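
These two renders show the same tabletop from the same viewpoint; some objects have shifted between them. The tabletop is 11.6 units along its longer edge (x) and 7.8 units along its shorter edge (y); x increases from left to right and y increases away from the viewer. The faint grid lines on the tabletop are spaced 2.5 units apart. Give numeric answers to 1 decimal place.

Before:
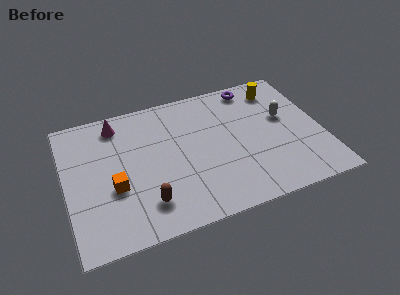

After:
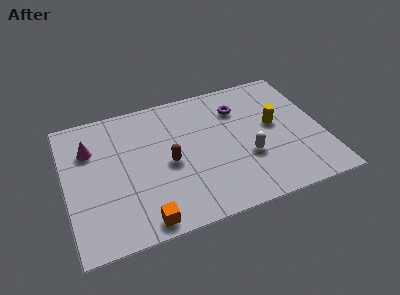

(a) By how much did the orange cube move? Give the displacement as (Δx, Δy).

(1.1, -2.2)

The orange cube started near (2.1, 3.0) and ended near (3.2, 0.8).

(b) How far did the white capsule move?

2.6

The white capsule moved from about (10.0, 4.6) to (8.1, 2.8), a distance of √(1.9² + 1.8²) ≈ 2.6.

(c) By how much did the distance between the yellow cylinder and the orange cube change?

-1.3

Before: roughly 8.5 units apart; after: 7.2. That's 1.3 units closer together.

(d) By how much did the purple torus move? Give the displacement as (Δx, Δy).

(-0.8, -1.1)

From the two frames, the purple torus sits at roughly (8.8, 6.9) before and (8.0, 5.8) after.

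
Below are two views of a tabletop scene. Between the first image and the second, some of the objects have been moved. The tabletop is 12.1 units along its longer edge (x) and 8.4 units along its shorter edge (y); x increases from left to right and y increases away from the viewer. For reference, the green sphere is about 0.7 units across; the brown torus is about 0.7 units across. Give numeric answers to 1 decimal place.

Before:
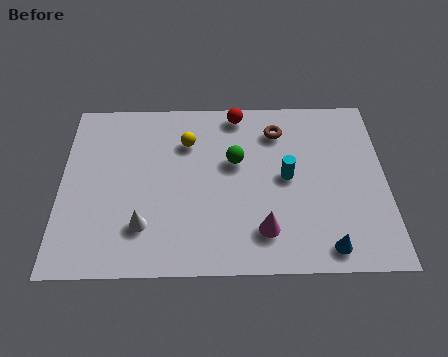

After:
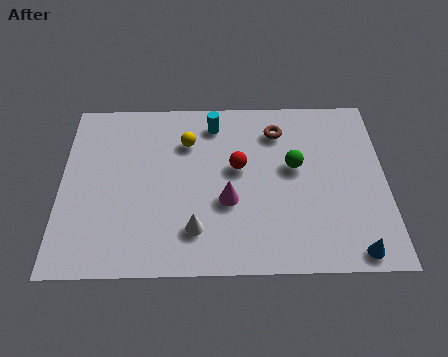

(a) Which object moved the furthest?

the cyan cylinder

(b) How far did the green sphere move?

2.2

The green sphere moved from about (6.5, 5.1) to (8.7, 4.8), a distance of √(2.2² + 0.3²) ≈ 2.2.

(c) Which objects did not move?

the brown torus and the yellow sphere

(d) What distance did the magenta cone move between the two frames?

1.9

The magenta cone moved from about (7.5, 1.8) to (6.2, 3.2), a distance of √(1.3² + 1.4²) ≈ 1.9.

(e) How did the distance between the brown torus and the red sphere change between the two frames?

+0.6

The distance was about 1.7 in the first image and 2.3 in the second, so they moved 0.6 units further apart.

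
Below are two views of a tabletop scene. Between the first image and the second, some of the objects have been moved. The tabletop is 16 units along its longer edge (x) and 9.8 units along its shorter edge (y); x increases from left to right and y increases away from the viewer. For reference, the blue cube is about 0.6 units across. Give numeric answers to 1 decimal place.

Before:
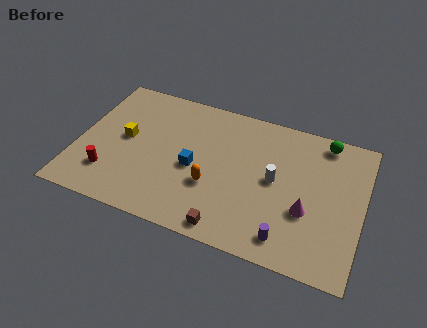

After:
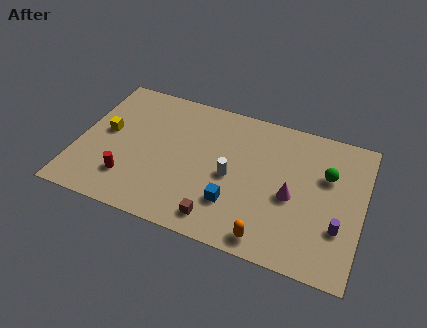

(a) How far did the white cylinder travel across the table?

2.5

From (11.1, 5.1) to (8.7, 4.5), the white cylinder covered √(2.4² + 0.6²) ≈ 2.5 units.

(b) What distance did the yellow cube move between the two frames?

1.1

The yellow cube was near (2.6, 5.2) before and (1.5, 5.3) after, so it travelled √(1.1² + 0.1²) ≈ 1.1 units.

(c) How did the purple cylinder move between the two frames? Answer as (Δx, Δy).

(2.7, 1.6)

The purple cylinder started near (12.1, 1.5) and ended near (14.8, 3.1).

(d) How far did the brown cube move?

0.7

The brown cube moved from about (8.9, 1.0) to (8.3, 1.4), a distance of √(0.6² + 0.4²) ≈ 0.7.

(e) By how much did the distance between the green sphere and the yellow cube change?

+0.9

Before: roughly 11.5 units apart; after: 12.4. That's 0.9 units further apart.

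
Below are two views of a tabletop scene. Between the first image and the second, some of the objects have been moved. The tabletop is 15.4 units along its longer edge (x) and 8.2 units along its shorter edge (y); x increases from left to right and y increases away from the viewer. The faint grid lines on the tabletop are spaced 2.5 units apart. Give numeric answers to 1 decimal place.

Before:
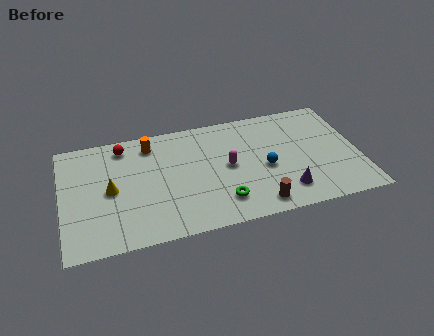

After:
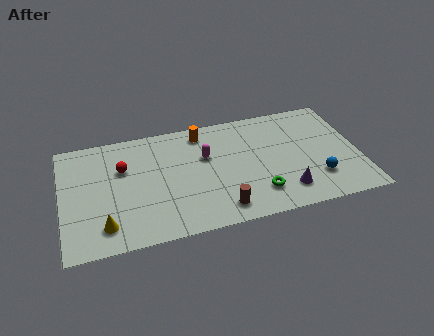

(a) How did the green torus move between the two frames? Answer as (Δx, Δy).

(1.9, 0.1)

The green torus was at about (8.1, 1.8) and moved to about (10.0, 1.9).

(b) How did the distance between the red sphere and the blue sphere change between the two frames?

+2.4

Before: roughly 8.0 units apart; after: 10.4. That's 2.4 units further apart.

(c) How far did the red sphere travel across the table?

1.6

The red sphere moved from about (3.3, 7.0) to (3.2, 5.4), a distance of √(0.1² + 1.6²) ≈ 1.6.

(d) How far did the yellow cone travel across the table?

2.4

From (2.5, 4.0) to (2.1, 1.6), the yellow cone covered √(0.4² + 2.4²) ≈ 2.4 units.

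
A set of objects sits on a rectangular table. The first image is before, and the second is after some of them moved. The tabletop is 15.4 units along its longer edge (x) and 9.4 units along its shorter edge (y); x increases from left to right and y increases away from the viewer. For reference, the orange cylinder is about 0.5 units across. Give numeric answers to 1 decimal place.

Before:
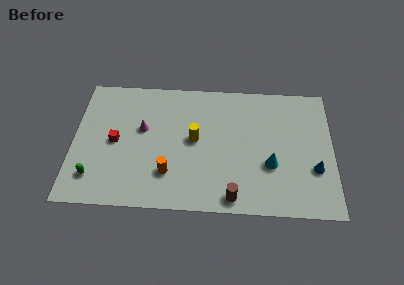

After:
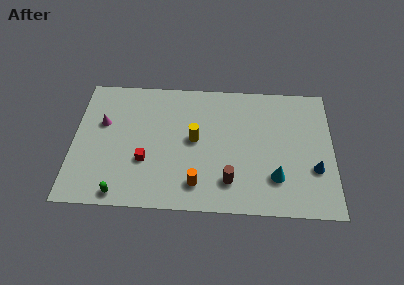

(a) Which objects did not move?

the blue cone and the yellow cylinder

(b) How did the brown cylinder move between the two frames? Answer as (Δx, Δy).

(-0.2, 1.1)

The brown cylinder started near (9.5, 1.0) and ended near (9.3, 2.1).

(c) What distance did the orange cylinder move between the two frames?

1.8

The orange cylinder moved from about (5.7, 2.5) to (7.4, 1.8), a distance of √(1.7² + 0.7²) ≈ 1.8.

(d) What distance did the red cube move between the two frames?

2.2

The red cube was near (2.5, 4.6) before and (4.3, 3.3) after, so it travelled √(1.8² + 1.3²) ≈ 2.2 units.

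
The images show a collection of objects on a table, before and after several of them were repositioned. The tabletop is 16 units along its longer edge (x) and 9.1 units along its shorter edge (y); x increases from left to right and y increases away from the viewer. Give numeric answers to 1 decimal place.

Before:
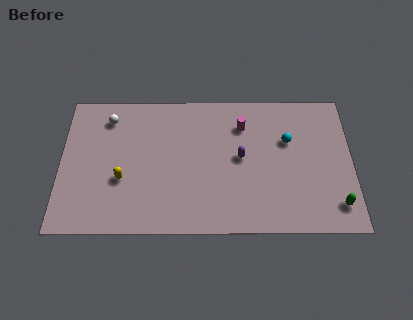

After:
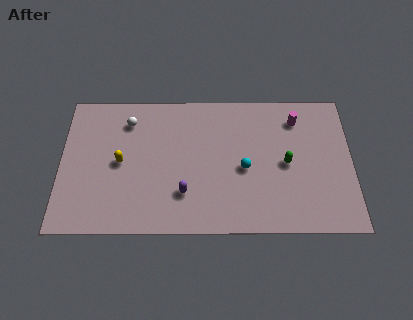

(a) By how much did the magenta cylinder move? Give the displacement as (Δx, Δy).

(3.0, 0.4)

From the two frames, the magenta cylinder sits at roughly (10.0, 6.9) before and (13.0, 7.3) after.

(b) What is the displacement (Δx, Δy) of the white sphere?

(1.1, -0.2)

From the two frames, the white sphere sits at roughly (2.6, 7.4) before and (3.7, 7.2) after.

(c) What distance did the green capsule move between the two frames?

3.8

The green capsule was near (15.1, 1.7) before and (12.4, 4.4) after, so it travelled √(2.7² + 2.7²) ≈ 3.8 units.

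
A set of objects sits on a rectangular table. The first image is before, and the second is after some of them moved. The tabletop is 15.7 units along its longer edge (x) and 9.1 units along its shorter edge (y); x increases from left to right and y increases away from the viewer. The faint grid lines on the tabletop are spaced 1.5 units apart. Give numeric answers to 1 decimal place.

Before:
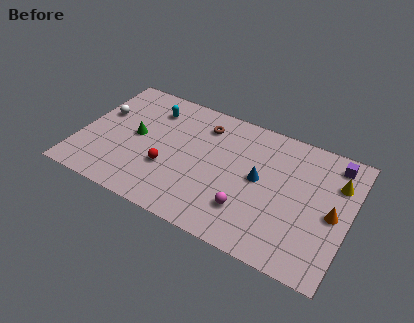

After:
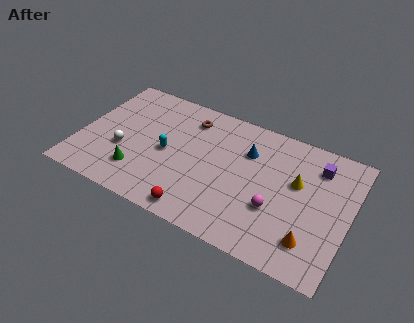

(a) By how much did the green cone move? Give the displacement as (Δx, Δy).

(0.5, -2.5)

The green cone was at about (3.2, 4.7) and moved to about (3.7, 2.2).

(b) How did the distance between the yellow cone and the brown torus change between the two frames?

-1.1

The distance was about 7.9 in the first image and 6.8 in the second, so they moved 1.1 units closer together.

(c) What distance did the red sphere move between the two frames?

3.0

The red sphere was near (5.3, 3.2) before and (7.4, 1.0) after, so it travelled √(2.1² + 2.2²) ≈ 3.0 units.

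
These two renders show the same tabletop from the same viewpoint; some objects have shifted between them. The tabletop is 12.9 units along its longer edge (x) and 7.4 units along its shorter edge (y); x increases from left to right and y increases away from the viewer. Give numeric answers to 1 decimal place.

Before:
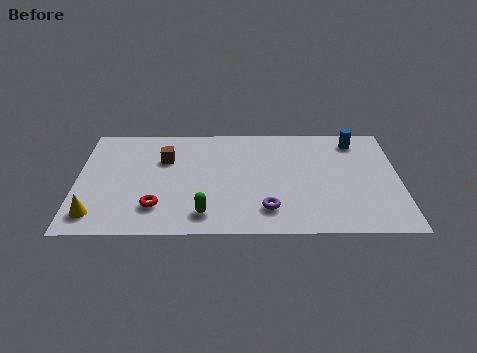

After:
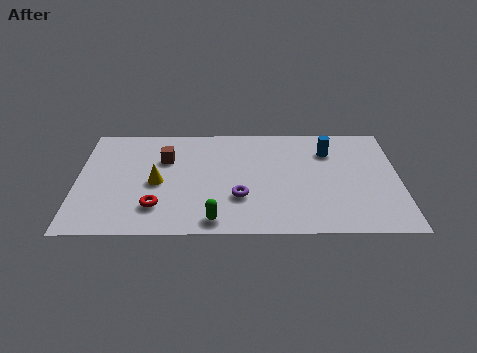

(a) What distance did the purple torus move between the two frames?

1.4

From (7.6, 1.6) to (6.5, 2.4), the purple torus covered √(1.1² + 0.8²) ≈ 1.4 units.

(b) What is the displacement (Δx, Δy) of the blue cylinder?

(-1.1, -0.7)

From the two frames, the blue cylinder sits at roughly (11.2, 6.2) before and (10.1, 5.5) after.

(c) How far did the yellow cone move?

3.2

The yellow cone moved from about (0.8, 1.3) to (3.2, 3.4), a distance of √(2.4² + 2.1²) ≈ 3.2.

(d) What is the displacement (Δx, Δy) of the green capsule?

(0.4, -0.4)

The green capsule started near (5.1, 1.3) and ended near (5.5, 0.9).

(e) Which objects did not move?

the red torus and the brown cube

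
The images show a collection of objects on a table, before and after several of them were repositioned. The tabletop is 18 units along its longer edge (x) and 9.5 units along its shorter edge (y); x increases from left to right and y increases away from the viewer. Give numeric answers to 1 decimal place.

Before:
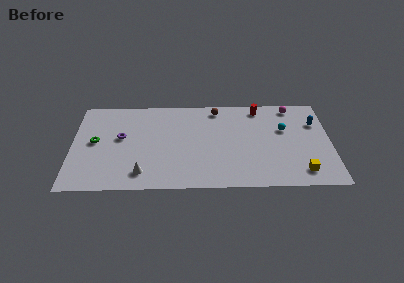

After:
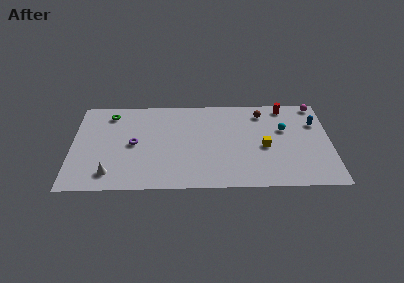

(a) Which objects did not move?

the cyan sphere and the blue capsule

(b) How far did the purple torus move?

1.1

The purple torus moved from about (3.4, 5.4) to (4.3, 4.7), a distance of √(0.9² + 0.7²) ≈ 1.1.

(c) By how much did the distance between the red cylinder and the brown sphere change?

-1.3

They were about 3.0 units apart before and 1.7 after — 1.3 units closer together.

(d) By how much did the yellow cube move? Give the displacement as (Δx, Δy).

(-2.5, 2.6)

The yellow cube was at about (15.9, 1.6) and moved to about (13.4, 4.2).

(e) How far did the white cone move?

2.2

The white cone moved from about (4.9, 1.7) to (2.7, 1.7), a distance of √(2.2² + 0.0²) ≈ 2.2.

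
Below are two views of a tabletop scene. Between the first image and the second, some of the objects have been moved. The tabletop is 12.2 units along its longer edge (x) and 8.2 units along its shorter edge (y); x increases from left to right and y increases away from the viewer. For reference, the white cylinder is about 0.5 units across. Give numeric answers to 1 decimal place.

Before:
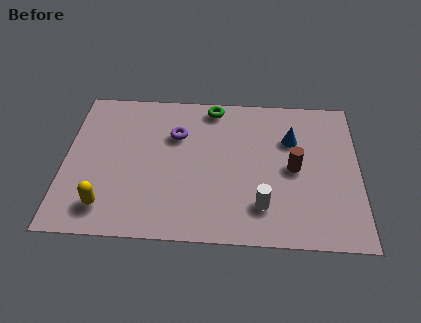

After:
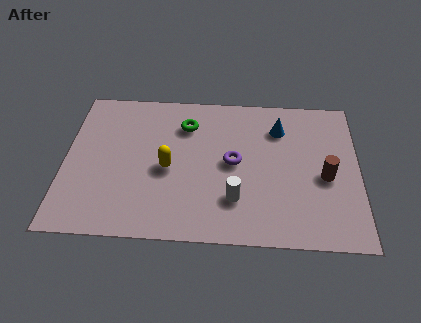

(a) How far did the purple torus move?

2.8

From (4.6, 5.6) to (7.0, 4.2), the purple torus covered √(2.4² + 1.4²) ≈ 2.8 units.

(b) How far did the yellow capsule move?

3.3

The yellow capsule was near (1.8, 1.5) before and (4.3, 3.7) after, so it travelled √(2.5² + 2.2²) ≈ 3.3 units.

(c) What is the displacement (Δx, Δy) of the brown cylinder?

(1.3, -0.4)

The brown cylinder was at about (9.5, 4.0) and moved to about (10.8, 3.6).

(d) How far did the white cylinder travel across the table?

1.1

The white cylinder moved from about (8.2, 1.9) to (7.1, 2.2), a distance of √(1.1² + 0.3²) ≈ 1.1.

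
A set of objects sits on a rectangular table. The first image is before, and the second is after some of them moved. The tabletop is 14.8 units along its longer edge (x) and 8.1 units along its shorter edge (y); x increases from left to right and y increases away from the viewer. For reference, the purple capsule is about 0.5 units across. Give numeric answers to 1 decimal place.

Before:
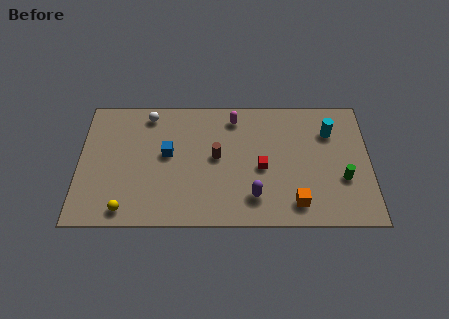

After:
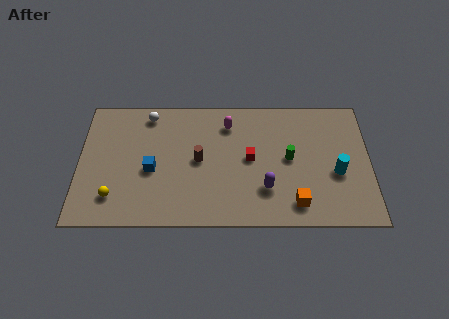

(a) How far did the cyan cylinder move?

2.6

The cyan cylinder was near (12.8, 5.9) before and (13.1, 3.3) after, so it travelled √(0.3² + 2.6²) ≈ 2.6 units.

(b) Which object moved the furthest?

the green cylinder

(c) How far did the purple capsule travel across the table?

0.8

The purple capsule moved from about (8.9, 1.8) to (9.5, 2.3), a distance of √(0.6² + 0.5²) ≈ 0.8.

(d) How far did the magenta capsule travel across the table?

0.5

From (7.9, 6.8) to (7.6, 6.4), the magenta capsule covered √(0.3² + 0.4²) ≈ 0.5 units.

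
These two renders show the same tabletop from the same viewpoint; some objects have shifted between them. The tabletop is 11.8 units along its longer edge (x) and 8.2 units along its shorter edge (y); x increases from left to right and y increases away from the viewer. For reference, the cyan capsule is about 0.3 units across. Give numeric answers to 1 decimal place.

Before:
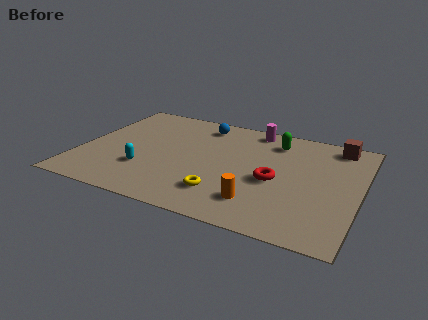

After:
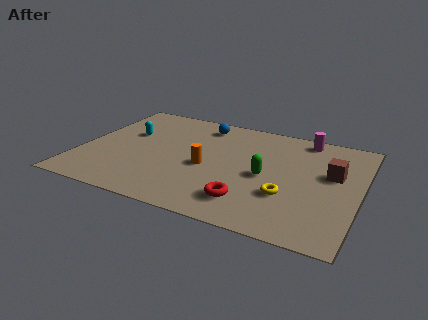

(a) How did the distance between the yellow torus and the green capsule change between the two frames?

-3.5

The distance was about 5.0 in the first image and 1.5 in the second, so they moved 3.5 units closer together.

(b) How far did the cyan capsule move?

2.8

The cyan capsule was near (2.9, 2.5) before and (1.8, 5.1) after, so it travelled √(1.1² + 2.6²) ≈ 2.8 units.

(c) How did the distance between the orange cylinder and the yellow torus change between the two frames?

+2.1

The distance was about 1.5 in the first image and 3.6 in the second, so they moved 2.1 units further apart.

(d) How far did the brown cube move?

2.3

From (10.6, 7.2) to (10.6, 4.9), the brown cube covered √(0.0² + 2.3²) ≈ 2.3 units.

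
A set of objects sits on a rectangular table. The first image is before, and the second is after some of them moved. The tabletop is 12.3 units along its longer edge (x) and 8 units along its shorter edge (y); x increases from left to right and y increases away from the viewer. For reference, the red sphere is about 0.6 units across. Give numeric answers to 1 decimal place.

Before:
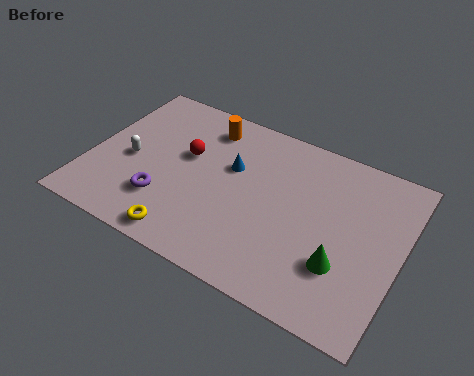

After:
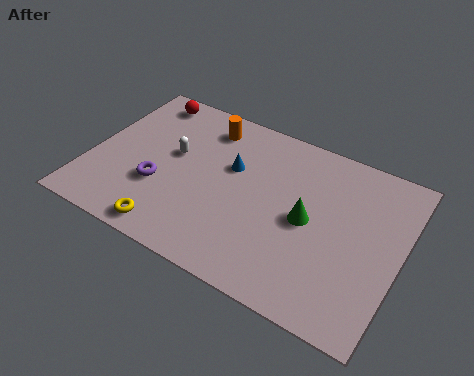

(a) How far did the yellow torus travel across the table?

0.6

The yellow torus moved from about (4.3, 0.9) to (3.7, 0.9), a distance of √(0.6² + 0.0²) ≈ 0.6.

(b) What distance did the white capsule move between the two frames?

1.9

The white capsule was near (1.6, 3.6) before and (3.2, 4.6) after, so it travelled √(1.6² + 1.0²) ≈ 1.9 units.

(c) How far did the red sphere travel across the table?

3.0

The red sphere moved from about (3.7, 4.8) to (1.6, 7.0), a distance of √(2.1² + 2.2²) ≈ 3.0.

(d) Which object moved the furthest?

the red sphere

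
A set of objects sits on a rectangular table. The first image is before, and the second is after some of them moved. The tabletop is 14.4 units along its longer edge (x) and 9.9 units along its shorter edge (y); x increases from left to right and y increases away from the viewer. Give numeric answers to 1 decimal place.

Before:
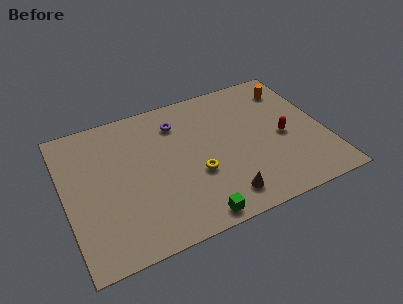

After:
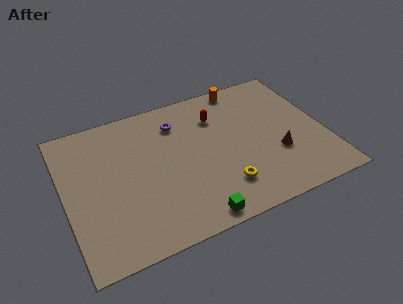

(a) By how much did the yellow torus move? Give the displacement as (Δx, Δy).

(1.3, -1.4)

The yellow torus started near (7.1, 3.7) and ended near (8.4, 2.3).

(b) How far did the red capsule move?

4.4

The red capsule was near (12.1, 4.5) before and (8.7, 7.3) after, so it travelled √(3.4² + 2.8²) ≈ 4.4 units.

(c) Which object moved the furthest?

the red capsule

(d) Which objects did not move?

the purple torus and the green cube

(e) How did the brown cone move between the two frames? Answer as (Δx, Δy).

(3.3, 1.8)

The brown cone was at about (8.3, 1.6) and moved to about (11.6, 3.4).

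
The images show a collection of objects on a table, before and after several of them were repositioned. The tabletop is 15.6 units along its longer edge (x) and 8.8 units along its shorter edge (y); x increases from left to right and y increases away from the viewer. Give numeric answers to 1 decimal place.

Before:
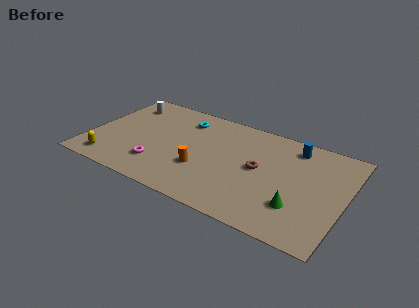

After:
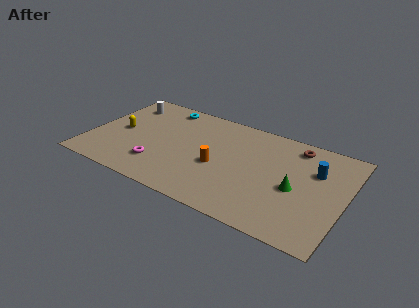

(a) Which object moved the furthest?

the brown torus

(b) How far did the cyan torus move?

1.6

The cyan torus moved from about (5.4, 7.0) to (4.0, 7.7), a distance of √(1.4² + 0.7²) ≈ 1.6.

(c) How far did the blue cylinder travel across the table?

2.1

The blue cylinder moved from about (12.2, 7.4) to (13.7, 5.9), a distance of √(1.5² + 1.5²) ≈ 2.1.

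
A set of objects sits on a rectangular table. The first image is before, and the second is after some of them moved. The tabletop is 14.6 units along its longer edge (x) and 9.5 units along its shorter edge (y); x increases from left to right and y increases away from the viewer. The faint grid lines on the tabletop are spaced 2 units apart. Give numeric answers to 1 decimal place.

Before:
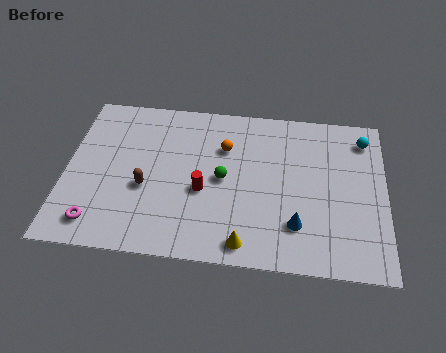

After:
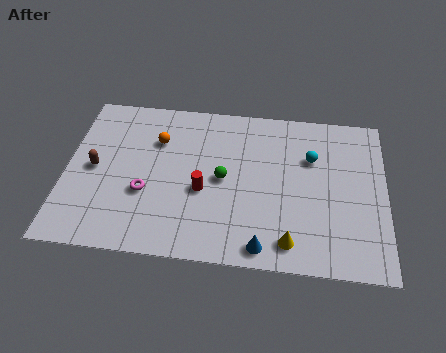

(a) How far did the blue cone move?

2.1

From (10.6, 2.4) to (9.1, 1.0), the blue cone covered √(1.5² + 1.4²) ≈ 2.1 units.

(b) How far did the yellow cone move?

2.0

The yellow cone moved from about (8.3, 1.1) to (10.3, 1.4), a distance of √(2.0² + 0.3²) ≈ 2.0.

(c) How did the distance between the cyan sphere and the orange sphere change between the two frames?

+0.6

They were about 6.5 units apart before and 7.1 after — 0.6 units further apart.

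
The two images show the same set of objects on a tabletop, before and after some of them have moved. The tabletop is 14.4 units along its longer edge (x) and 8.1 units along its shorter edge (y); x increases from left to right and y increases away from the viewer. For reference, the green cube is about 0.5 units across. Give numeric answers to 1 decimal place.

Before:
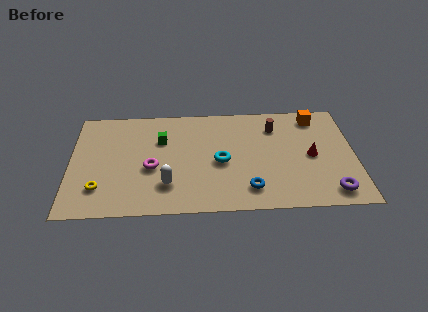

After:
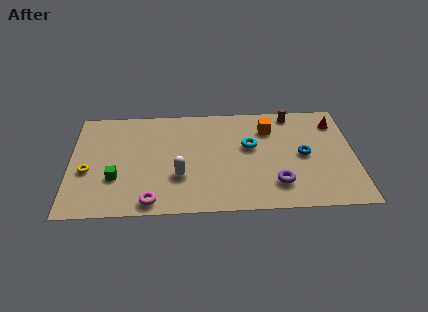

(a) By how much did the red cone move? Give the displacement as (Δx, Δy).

(1.3, 2.5)

The red cone started near (12.2, 3.9) and ended near (13.5, 6.4).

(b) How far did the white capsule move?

0.8

From (4.9, 2.1) to (5.5, 2.7), the white capsule covered √(0.6² + 0.6²) ≈ 0.8 units.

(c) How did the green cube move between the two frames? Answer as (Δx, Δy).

(-2.3, -2.8)

From the two frames, the green cube sits at roughly (4.6, 5.5) before and (2.3, 2.7) after.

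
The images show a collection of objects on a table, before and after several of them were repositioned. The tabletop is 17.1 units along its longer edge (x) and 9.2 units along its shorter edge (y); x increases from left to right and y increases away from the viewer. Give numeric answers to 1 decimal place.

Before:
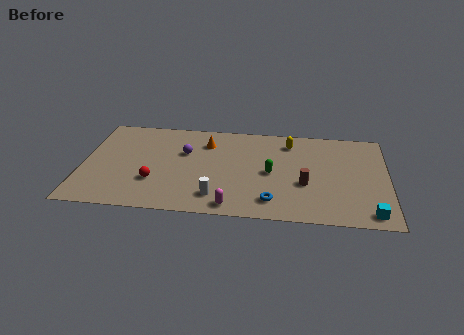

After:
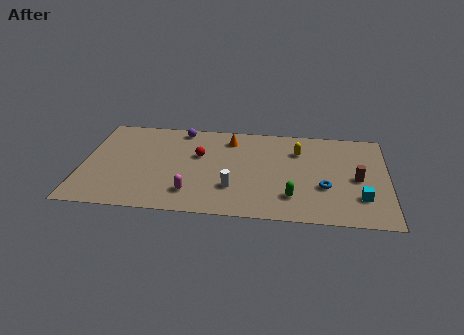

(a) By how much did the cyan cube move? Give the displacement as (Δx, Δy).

(-0.5, 1.4)

The cyan cube was at about (16.1, 1.1) and moved to about (15.6, 2.5).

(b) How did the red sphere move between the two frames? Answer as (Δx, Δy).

(2.4, 2.8)

From the two frames, the red sphere sits at roughly (4.1, 2.9) before and (6.5, 5.7) after.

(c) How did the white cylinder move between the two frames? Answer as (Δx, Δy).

(0.9, 0.9)

The white cylinder was at about (7.6, 1.8) and moved to about (8.5, 2.7).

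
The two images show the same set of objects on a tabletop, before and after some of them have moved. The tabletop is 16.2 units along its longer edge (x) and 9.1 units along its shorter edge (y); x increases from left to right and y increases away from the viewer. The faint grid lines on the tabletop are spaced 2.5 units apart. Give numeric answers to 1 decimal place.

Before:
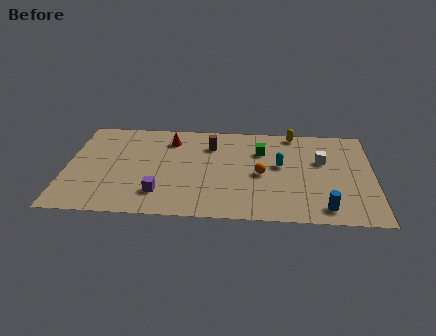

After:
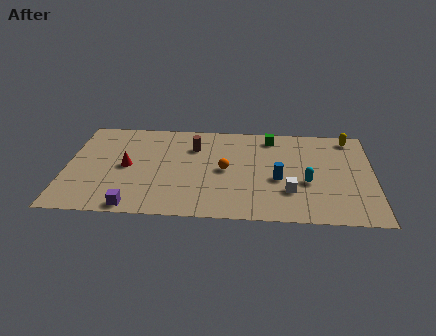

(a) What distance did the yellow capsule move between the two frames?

3.0

The yellow capsule moved from about (12.0, 8.3) to (15.0, 8.0), a distance of √(3.0² + 0.3²) ≈ 3.0.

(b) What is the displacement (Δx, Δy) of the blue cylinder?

(-2.4, 2.5)

The blue cylinder was at about (13.6, 1.3) and moved to about (11.2, 3.8).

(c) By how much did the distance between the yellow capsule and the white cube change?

+3.2

They were about 3.0 units apart before and 6.2 after — 3.2 units further apart.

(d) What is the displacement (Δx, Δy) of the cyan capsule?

(1.4, -1.5)

From the two frames, the cyan capsule sits at roughly (11.3, 5.1) before and (12.7, 3.6) after.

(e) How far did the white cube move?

3.4

The white cube moved from about (13.5, 5.7) to (11.8, 2.7), a distance of √(1.7² + 3.0²) ≈ 3.4.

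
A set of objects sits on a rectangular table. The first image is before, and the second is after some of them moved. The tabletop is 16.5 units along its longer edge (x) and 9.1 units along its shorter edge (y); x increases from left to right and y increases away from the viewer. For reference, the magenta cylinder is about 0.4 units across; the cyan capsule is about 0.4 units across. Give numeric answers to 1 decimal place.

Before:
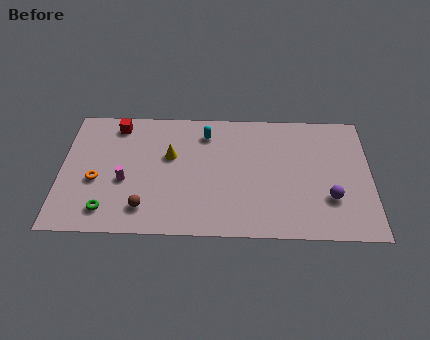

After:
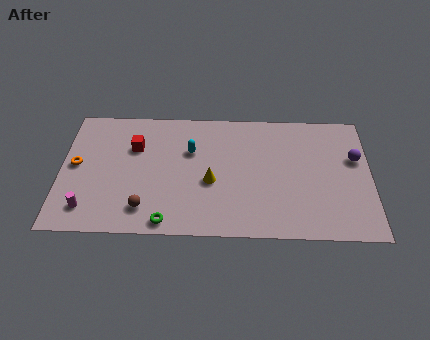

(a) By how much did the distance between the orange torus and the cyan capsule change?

-0.6

They were about 6.8 units apart before and 6.2 after — 0.6 units closer together.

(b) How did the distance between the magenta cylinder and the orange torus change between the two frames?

+1.7

They were about 1.5 units apart before and 3.2 after — 1.7 units further apart.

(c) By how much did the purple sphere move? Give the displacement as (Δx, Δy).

(1.4, 2.9)

The purple sphere started near (14.3, 2.8) and ended near (15.7, 5.7).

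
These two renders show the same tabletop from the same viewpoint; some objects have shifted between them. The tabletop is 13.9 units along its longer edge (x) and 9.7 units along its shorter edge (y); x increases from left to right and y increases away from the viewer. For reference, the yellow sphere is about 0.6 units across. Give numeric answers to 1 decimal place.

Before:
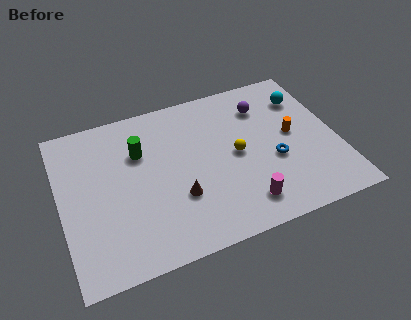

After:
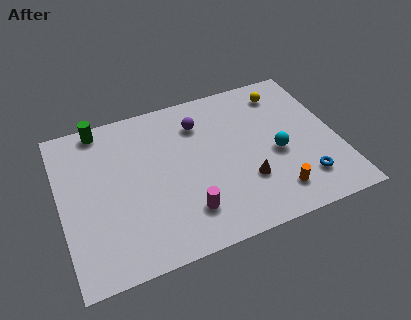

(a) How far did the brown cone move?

3.4

The brown cone moved from about (5.7, 3.2) to (9.1, 3.0), a distance of √(3.4² + 0.2²) ≈ 3.4.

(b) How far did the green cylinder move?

2.8

From (4.1, 6.6) to (2.3, 8.8), the green cylinder covered √(1.8² + 2.2²) ≈ 2.8 units.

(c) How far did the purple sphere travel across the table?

3.3

The purple sphere moved from about (10.5, 7.4) to (7.2, 7.4), a distance of √(3.3² + 0.0²) ≈ 3.3.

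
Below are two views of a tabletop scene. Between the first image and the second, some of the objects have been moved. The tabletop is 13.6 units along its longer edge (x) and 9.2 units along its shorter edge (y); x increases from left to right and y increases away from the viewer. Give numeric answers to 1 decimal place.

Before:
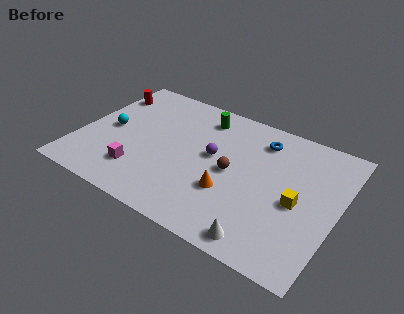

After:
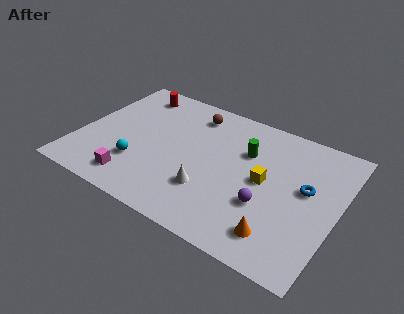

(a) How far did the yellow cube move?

1.9

From (11.6, 4.1) to (9.8, 4.7), the yellow cube covered √(1.8² + 0.6²) ≈ 1.9 units.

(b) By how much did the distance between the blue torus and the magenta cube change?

+1.6

Before: roughly 7.7 units apart; after: 9.3. That's 1.6 units further apart.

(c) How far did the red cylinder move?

1.6

From (0.8, 7.1) to (2.2, 7.8), the red cylinder covered √(1.4² + 0.7²) ≈ 1.6 units.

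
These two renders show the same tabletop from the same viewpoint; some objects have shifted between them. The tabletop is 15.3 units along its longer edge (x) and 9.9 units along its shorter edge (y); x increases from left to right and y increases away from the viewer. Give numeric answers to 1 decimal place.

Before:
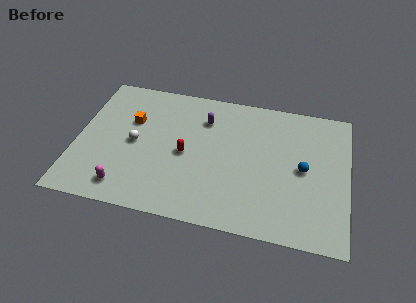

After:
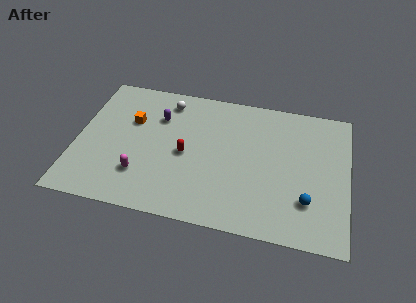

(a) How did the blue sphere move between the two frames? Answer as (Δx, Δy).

(0.3, -2.2)

From the two frames, the blue sphere sits at roughly (12.8, 4.9) before and (13.1, 2.7) after.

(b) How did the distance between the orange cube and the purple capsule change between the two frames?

-2.6

The distance was about 4.2 in the first image and 1.6 in the second, so they moved 2.6 units closer together.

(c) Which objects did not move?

the orange cube and the red capsule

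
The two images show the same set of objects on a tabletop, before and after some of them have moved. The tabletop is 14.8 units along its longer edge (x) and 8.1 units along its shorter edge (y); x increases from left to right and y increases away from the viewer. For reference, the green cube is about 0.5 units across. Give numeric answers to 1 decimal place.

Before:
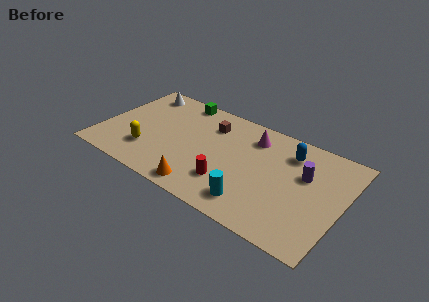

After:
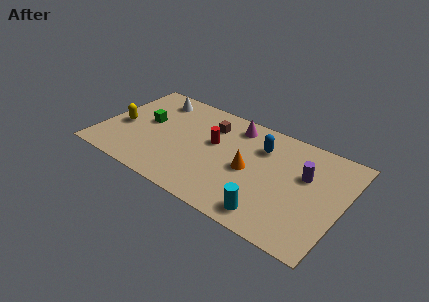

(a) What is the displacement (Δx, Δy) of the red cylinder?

(-1.4, 2.6)

The red cylinder started near (8.2, 2.2) and ended near (6.8, 4.8).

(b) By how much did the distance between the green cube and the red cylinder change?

-2.3

Before: roughly 6.5 units apart; after: 4.2. That's 2.3 units closer together.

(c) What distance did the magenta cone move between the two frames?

1.3

From (9.0, 6.4) to (7.8, 6.8), the magenta cone covered √(1.2² + 0.4²) ≈ 1.3 units.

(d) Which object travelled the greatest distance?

the orange cone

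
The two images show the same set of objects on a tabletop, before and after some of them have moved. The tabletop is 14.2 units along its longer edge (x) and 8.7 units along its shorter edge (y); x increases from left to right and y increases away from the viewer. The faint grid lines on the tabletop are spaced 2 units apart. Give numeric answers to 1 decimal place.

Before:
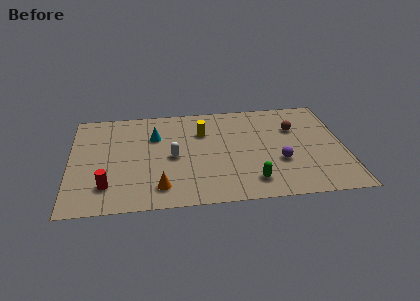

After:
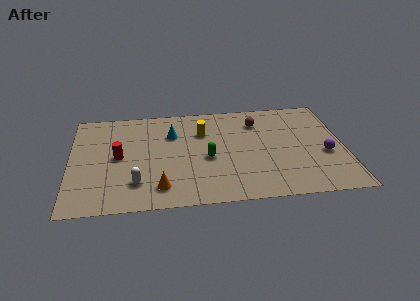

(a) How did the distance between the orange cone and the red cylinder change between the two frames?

+0.8

Before: roughly 2.7 units apart; after: 3.5. That's 0.8 units further apart.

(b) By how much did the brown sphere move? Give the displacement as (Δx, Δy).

(-1.9, 0.8)

The brown sphere started near (11.7, 5.9) and ended near (9.8, 6.7).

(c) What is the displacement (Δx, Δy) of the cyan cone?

(0.9, 0.1)

The cyan cone started near (4.4, 6.0) and ended near (5.3, 6.1).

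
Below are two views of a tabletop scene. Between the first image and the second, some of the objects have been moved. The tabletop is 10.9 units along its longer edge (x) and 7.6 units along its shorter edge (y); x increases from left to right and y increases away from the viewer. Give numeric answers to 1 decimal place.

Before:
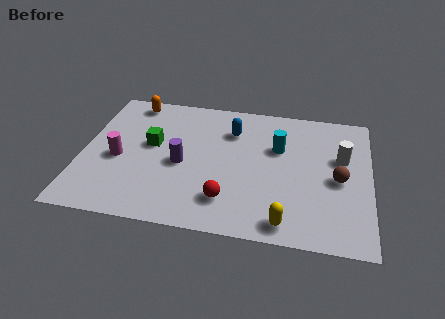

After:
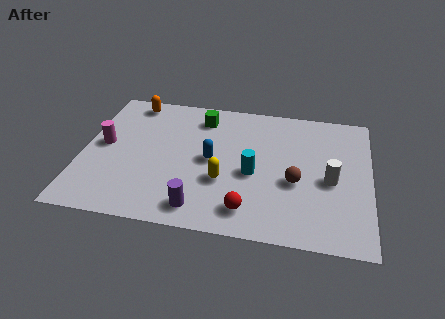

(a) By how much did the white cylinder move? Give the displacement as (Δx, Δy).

(-0.4, -1.3)

The white cylinder started near (9.8, 4.7) and ended near (9.4, 3.4).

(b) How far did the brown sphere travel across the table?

1.6

From (9.7, 3.5) to (8.1, 3.1), the brown sphere covered √(1.6² + 0.4²) ≈ 1.6 units.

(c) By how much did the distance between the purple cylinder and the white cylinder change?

-0.8

They were about 6.1 units apart before and 5.3 after — 0.8 units closer together.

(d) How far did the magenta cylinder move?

0.9

The magenta cylinder moved from about (1.4, 3.3) to (0.8, 4.0), a distance of √(0.6² + 0.7²) ≈ 0.9.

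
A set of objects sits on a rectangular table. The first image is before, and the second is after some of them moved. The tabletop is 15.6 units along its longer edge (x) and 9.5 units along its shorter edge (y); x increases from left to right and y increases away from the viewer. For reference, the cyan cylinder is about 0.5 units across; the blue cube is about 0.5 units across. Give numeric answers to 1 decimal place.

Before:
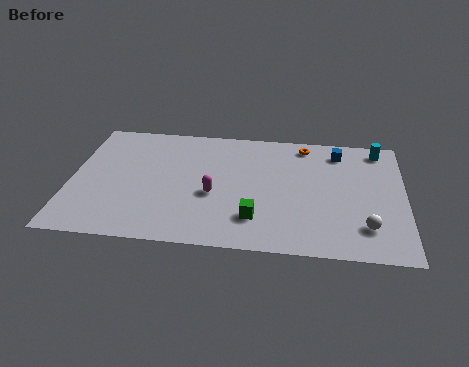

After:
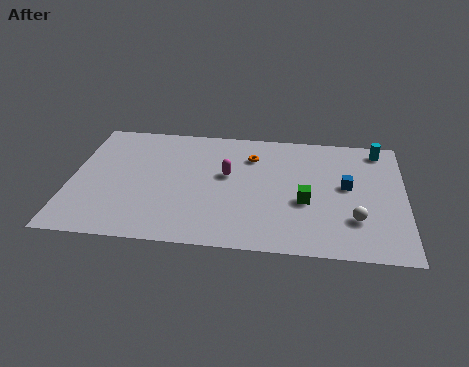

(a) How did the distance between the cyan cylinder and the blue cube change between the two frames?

+1.5

Before: roughly 1.9 units apart; after: 3.4. That's 1.5 units further apart.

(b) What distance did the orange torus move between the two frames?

2.8

The orange torus was near (10.9, 8.3) before and (8.4, 7.1) after, so it travelled √(2.5² + 1.2²) ≈ 2.8 units.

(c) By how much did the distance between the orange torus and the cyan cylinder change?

+2.6

They were about 3.5 units apart before and 6.1 after — 2.6 units further apart.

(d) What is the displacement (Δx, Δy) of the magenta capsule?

(0.6, 1.6)

The magenta capsule started near (6.7, 3.9) and ended near (7.3, 5.5).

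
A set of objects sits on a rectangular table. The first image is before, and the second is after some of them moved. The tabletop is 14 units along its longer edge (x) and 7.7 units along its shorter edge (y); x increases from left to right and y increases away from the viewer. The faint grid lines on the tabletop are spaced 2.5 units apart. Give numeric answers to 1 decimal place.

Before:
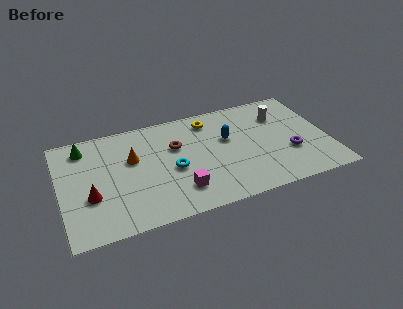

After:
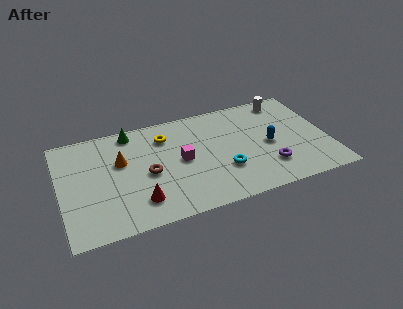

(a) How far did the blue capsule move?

2.4

The blue capsule moved from about (8.8, 4.7) to (10.9, 3.6), a distance of √(2.1² + 1.1²) ≈ 2.4.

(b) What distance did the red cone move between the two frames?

2.6

The red cone was near (1.5, 2.8) before and (3.9, 1.7) after, so it travelled √(2.4² + 1.1²) ≈ 2.6 units.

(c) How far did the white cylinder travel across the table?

1.2

From (11.7, 5.6) to (12.1, 6.7), the white cylinder covered √(0.4² + 1.1²) ≈ 1.2 units.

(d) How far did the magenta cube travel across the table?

2.1

The magenta cube was near (6.0, 1.8) before and (6.3, 3.9) after, so it travelled √(0.3² + 2.1²) ≈ 2.1 units.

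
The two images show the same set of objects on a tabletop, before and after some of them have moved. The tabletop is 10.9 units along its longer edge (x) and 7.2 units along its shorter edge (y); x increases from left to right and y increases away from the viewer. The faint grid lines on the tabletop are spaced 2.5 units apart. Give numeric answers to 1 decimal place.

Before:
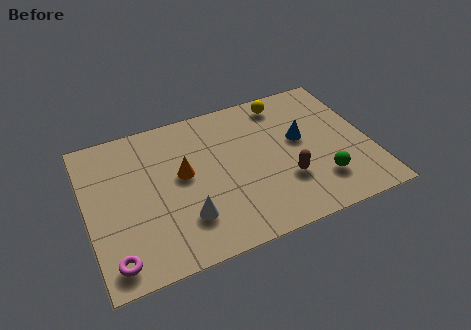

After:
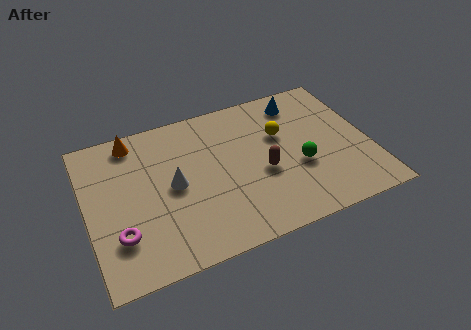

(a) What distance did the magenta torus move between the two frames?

1.0

The magenta torus moved from about (0.8, 1.0) to (1.1, 2.0), a distance of √(0.3² + 1.0²) ≈ 1.0.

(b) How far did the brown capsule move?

1.1

From (7.5, 2.3) to (6.7, 3.0), the brown capsule covered √(0.8² + 0.7²) ≈ 1.1 units.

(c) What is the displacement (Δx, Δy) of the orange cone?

(-1.7, 2.3)

The orange cone was at about (3.7, 4.0) and moved to about (2.0, 6.3).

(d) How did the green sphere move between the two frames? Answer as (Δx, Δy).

(-0.7, 1.0)

The green sphere started near (8.8, 1.8) and ended near (8.1, 2.8).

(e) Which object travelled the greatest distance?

the orange cone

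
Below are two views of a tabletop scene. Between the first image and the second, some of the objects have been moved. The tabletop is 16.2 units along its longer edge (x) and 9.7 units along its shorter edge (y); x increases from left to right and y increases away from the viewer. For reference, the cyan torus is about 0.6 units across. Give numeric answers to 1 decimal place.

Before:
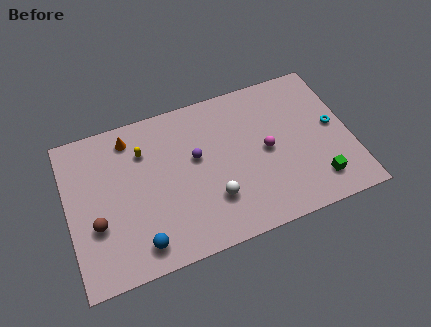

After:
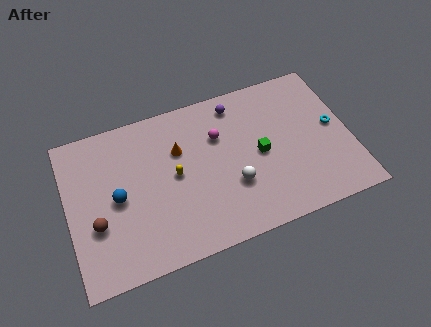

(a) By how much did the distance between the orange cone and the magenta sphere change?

-6.0

Before: roughly 8.3 units apart; after: 2.3. That's 6.0 units closer together.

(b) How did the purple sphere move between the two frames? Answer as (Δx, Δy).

(2.6, 2.6)

The purple sphere started near (7.4, 5.7) and ended near (10.0, 8.3).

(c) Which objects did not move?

the cyan torus and the brown sphere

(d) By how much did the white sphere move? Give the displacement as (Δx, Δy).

(1.2, 0.5)

The white sphere was at about (8.1, 2.8) and moved to about (9.3, 3.3).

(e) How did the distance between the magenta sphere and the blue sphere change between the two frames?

-2.0

The distance was about 8.3 in the first image and 6.3 in the second, so they moved 2.0 units closer together.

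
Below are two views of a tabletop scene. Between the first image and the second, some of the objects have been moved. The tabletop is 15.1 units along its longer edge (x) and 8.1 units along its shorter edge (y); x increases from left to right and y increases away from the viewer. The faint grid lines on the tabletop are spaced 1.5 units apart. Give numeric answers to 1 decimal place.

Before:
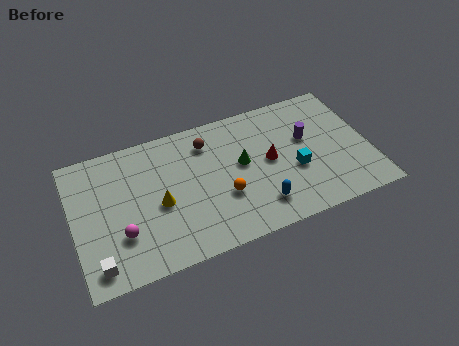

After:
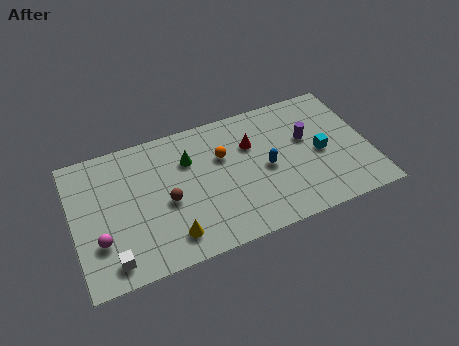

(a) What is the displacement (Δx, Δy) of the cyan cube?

(1.4, 0.6)

From the two frames, the cyan cube sits at roughly (11.2, 3.2) before and (12.6, 3.8) after.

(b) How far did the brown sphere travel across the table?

3.6

From (7.0, 6.4) to (4.7, 3.6), the brown sphere covered √(2.3² + 2.8²) ≈ 3.6 units.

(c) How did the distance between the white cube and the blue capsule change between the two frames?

+0.3

Before: roughly 8.2 units apart; after: 8.5. That's 0.3 units further apart.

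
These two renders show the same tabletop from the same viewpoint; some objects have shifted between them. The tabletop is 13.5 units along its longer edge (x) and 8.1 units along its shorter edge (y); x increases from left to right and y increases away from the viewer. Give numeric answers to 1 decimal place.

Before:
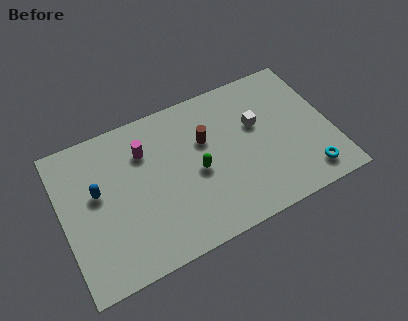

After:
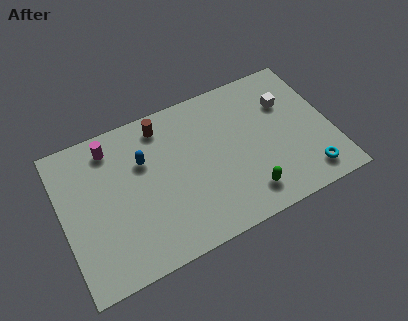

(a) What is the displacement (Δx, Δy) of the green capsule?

(2.2, -2.2)

The green capsule was at about (6.7, 3.7) and moved to about (8.9, 1.5).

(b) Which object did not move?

the cyan torus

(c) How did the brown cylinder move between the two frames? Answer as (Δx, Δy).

(-2.0, 1.7)

The brown cylinder was at about (7.3, 5.2) and moved to about (5.3, 6.9).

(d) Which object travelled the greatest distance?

the green capsule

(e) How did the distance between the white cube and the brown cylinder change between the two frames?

+3.7

They were about 2.6 units apart before and 6.3 after — 3.7 units further apart.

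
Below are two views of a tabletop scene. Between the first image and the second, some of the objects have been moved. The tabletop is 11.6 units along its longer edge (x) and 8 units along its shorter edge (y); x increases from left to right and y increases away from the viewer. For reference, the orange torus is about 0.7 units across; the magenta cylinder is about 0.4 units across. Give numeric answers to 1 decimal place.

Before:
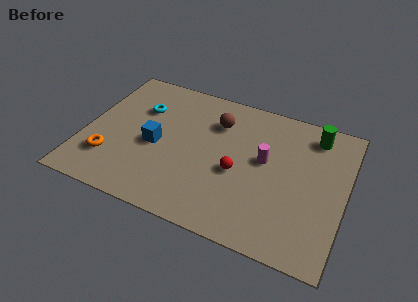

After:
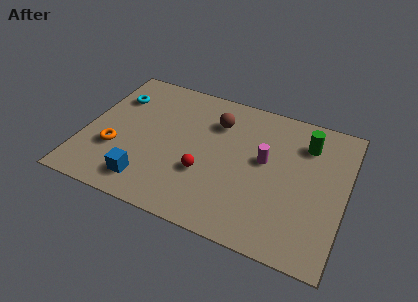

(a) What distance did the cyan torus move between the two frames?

1.2

The cyan torus moved from about (2.3, 5.5) to (1.1, 5.8), a distance of √(1.2² + 0.3²) ≈ 1.2.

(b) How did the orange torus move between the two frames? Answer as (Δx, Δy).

(0.2, 0.6)

The orange torus started near (1.3, 2.1) and ended near (1.5, 2.7).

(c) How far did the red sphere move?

1.5

From (6.9, 3.4) to (5.5, 2.8), the red sphere covered √(1.4² + 0.6²) ≈ 1.5 units.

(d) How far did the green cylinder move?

0.7

From (10.0, 6.7) to (9.7, 6.1), the green cylinder covered √(0.3² + 0.6²) ≈ 0.7 units.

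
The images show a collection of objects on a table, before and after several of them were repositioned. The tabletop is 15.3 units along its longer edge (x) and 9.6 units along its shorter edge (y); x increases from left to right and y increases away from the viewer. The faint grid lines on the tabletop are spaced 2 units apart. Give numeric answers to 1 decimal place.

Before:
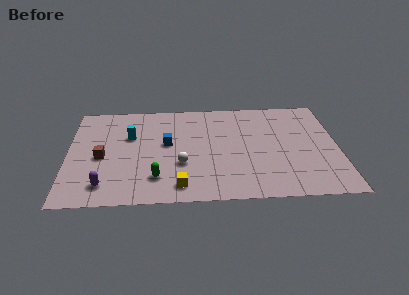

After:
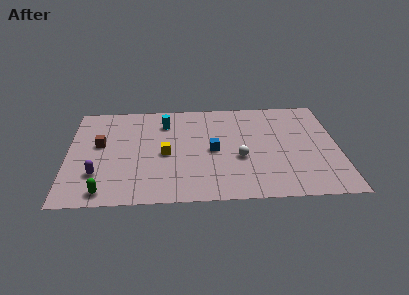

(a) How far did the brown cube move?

1.2

From (1.9, 4.3) to (1.8, 5.5), the brown cube covered √(0.1² + 1.2²) ≈ 1.2 units.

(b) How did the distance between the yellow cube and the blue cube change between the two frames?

-1.4

The distance was about 4.1 in the first image and 2.7 in the second, so they moved 1.4 units closer together.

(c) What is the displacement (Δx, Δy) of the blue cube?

(2.6, -0.8)

The blue cube was at about (5.6, 5.4) and moved to about (8.2, 4.6).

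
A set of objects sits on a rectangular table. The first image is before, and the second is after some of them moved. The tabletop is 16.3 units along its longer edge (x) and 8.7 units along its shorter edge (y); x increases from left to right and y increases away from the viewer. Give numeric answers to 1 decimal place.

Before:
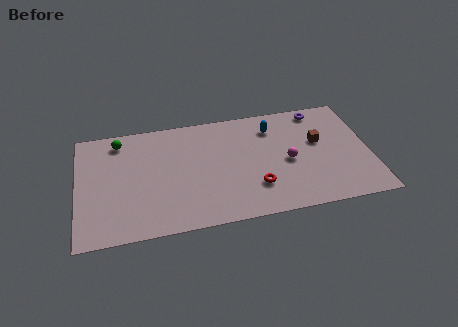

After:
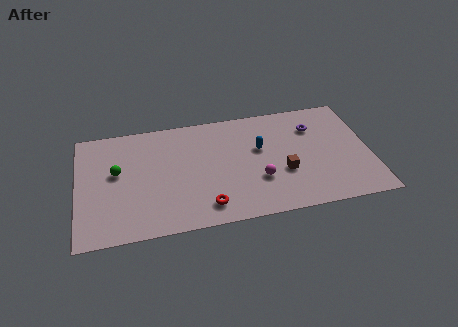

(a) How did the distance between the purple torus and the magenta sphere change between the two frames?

+0.6

Before: roughly 4.2 units apart; after: 4.8. That's 0.6 units further apart.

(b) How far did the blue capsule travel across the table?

1.7

The blue capsule was near (11.0, 6.8) before and (10.2, 5.3) after, so it travelled √(0.8² + 1.5²) ≈ 1.7 units.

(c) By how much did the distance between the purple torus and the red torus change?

+1.4

They were about 6.6 units apart before and 8.0 after — 1.4 units further apart.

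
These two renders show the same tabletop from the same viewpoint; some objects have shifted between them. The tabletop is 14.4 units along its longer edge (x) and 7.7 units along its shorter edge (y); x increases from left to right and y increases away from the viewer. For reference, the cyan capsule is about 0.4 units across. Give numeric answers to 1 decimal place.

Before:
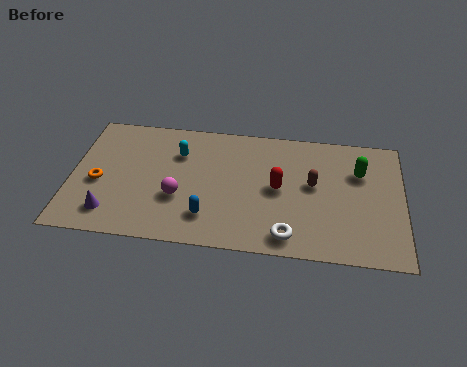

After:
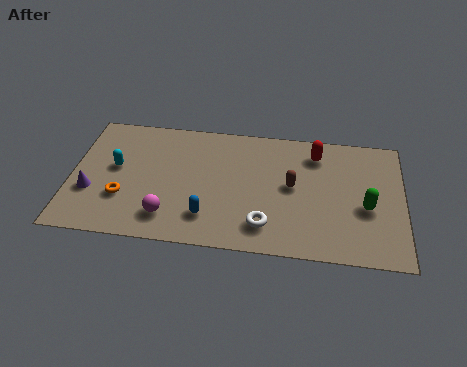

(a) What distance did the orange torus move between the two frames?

1.4

The orange torus was near (1.2, 3.3) before and (2.3, 2.5) after, so it travelled √(1.1² + 0.8²) ≈ 1.4 units.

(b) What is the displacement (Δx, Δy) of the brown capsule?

(-0.9, -0.2)

The brown capsule started near (10.5, 4.3) and ended near (9.6, 4.1).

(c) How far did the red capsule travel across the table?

2.8

The red capsule was near (9.0, 3.9) before and (10.6, 6.2) after, so it travelled √(1.6² + 2.3²) ≈ 2.8 units.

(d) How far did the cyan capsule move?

3.0

From (4.6, 5.5) to (1.9, 4.3), the cyan capsule covered √(2.7² + 1.2²) ≈ 3.0 units.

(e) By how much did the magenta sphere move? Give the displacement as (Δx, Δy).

(-0.4, -1.2)

The magenta sphere started near (4.7, 2.8) and ended near (4.3, 1.6).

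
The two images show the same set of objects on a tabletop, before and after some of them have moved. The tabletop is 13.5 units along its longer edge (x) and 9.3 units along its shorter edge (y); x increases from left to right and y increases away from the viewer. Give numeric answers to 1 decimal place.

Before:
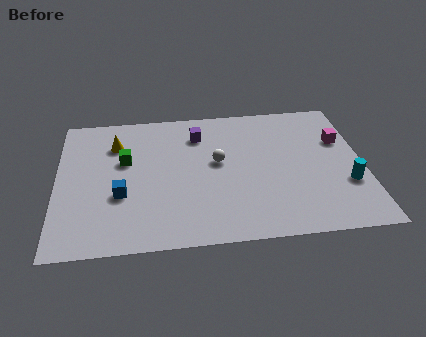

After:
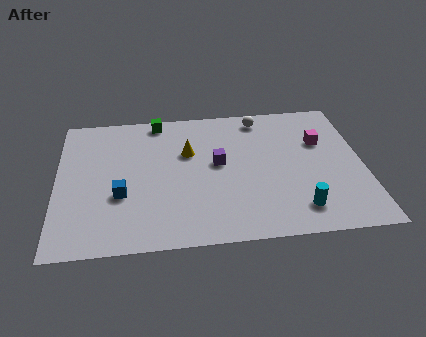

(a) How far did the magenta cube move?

0.9

The magenta cube moved from about (12.6, 6.1) to (11.7, 6.1), a distance of √(0.9² + 0.0²) ≈ 0.9.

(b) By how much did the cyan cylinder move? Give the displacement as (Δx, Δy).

(-2.2, -1.4)

The cyan cylinder was at about (12.7, 3.1) and moved to about (10.5, 1.7).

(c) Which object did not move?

the blue cube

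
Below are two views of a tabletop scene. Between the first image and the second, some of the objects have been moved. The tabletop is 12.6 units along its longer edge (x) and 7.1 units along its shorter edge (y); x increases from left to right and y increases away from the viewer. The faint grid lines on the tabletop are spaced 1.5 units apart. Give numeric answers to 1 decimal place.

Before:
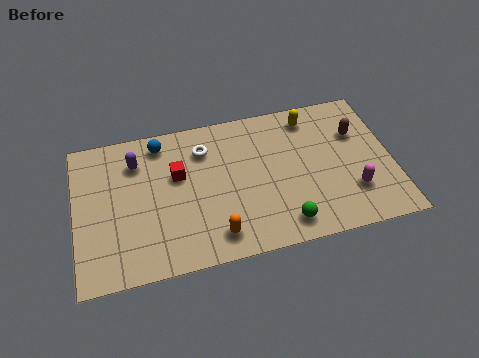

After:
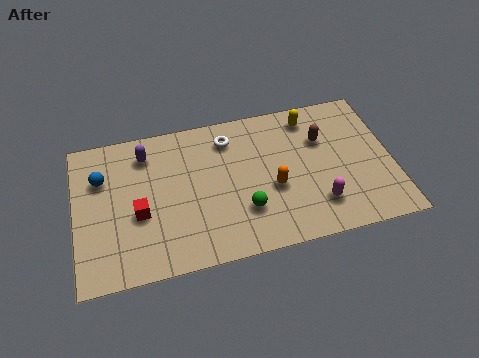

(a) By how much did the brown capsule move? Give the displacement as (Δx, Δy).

(-1.4, 0.0)

From the two frames, the brown capsule sits at roughly (11.3, 4.8) before and (9.9, 4.8) after.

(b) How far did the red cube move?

2.2

The red cube moved from about (4.1, 4.4) to (2.5, 2.9), a distance of √(1.6² + 1.5²) ≈ 2.2.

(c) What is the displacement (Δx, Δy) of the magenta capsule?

(-1.4, -0.3)

The magenta capsule was at about (10.9, 2.0) and moved to about (9.5, 1.7).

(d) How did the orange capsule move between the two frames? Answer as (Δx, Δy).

(2.4, 1.7)

The orange capsule started near (5.4, 1.2) and ended near (7.8, 2.9).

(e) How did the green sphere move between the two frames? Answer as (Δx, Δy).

(-1.5, 1.0)

The green sphere started near (8.1, 1.1) and ended near (6.6, 2.1).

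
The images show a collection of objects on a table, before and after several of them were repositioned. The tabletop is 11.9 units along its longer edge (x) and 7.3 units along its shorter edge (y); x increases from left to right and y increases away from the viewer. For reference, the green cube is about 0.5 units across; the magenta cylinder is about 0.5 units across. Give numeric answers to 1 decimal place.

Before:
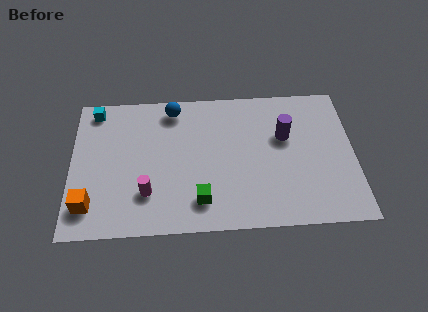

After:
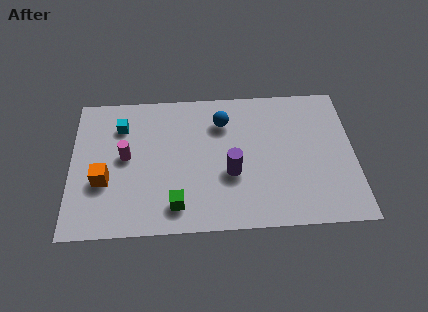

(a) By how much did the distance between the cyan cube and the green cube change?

-1.8

The distance was about 6.6 in the first image and 4.8 in the second, so they moved 1.8 units closer together.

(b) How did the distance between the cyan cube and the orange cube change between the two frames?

-2.0

The distance was about 4.9 in the first image and 2.9 in the second, so they moved 2.0 units closer together.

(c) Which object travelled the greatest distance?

the purple cylinder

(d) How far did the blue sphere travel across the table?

2.2

From (4.3, 6.3) to (6.4, 5.5), the blue sphere covered √(2.1² + 0.8²) ≈ 2.2 units.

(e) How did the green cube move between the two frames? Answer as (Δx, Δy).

(-1.0, -0.2)

The green cube started near (5.4, 1.5) and ended near (4.4, 1.3).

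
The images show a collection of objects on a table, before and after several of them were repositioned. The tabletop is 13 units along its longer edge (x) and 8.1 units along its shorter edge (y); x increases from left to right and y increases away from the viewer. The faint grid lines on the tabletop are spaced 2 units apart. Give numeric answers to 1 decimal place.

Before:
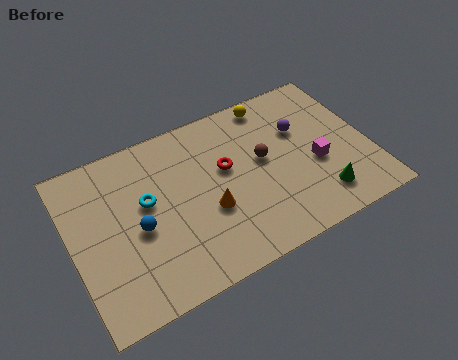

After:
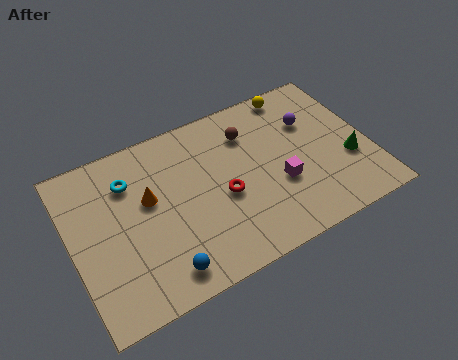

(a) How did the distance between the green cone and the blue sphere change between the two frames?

+0.7

The distance was about 8.0 in the first image and 8.7 in the second, so they moved 0.7 units further apart.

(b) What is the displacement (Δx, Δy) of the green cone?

(1.5, 1.3)

From the two frames, the green cone sits at roughly (10.5, 1.6) before and (12.0, 2.9) after.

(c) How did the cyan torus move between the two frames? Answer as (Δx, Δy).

(-0.6, 1.3)

From the two frames, the cyan torus sits at roughly (3.3, 4.7) before and (2.7, 6.0) after.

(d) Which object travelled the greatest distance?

the orange cone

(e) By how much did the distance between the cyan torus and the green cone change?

+2.0

The distance was about 7.8 in the first image and 9.8 in the second, so they moved 2.0 units further apart.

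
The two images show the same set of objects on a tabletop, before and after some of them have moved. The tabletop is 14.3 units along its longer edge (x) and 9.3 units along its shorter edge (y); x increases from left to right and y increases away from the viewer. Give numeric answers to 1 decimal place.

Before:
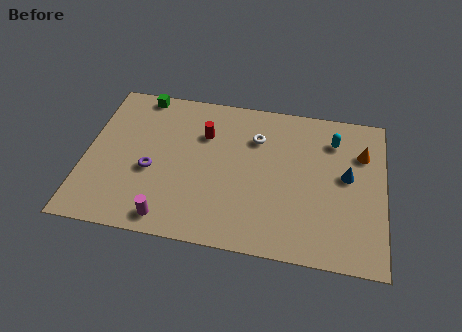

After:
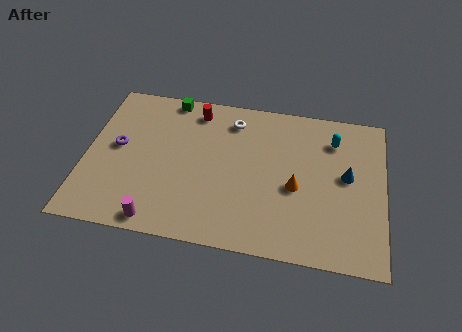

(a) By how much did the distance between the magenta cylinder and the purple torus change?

+1.8

Before: roughly 2.9 units apart; after: 4.7. That's 1.8 units further apart.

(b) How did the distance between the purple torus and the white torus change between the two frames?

+0.3

Before: roughly 5.7 units apart; after: 6.0. That's 0.3 units further apart.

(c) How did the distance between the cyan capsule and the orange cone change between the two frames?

+2.1

The distance was about 1.5 in the first image and 3.6 in the second, so they moved 2.1 units further apart.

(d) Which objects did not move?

the cyan capsule and the blue cone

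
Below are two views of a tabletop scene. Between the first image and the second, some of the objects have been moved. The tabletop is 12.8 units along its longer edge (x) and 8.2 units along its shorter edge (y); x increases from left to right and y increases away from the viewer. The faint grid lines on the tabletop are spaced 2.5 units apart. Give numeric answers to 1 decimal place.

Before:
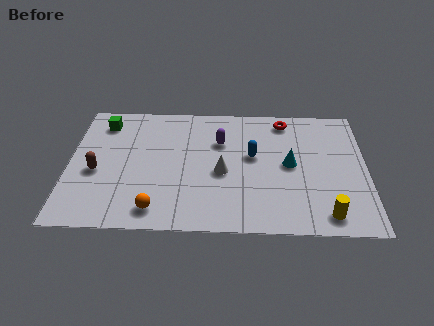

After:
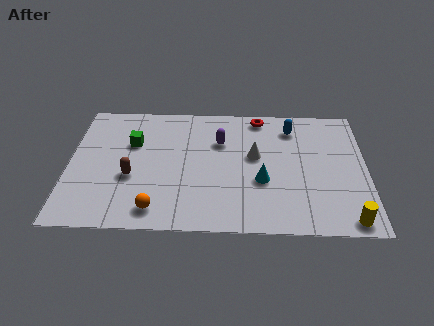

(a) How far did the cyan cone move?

1.6

The cyan cone was near (9.5, 4.2) before and (8.3, 3.1) after, so it travelled √(1.2² + 1.1²) ≈ 1.6 units.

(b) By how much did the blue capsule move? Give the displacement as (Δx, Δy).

(1.7, 1.9)

The blue capsule was at about (7.9, 4.7) and moved to about (9.6, 6.6).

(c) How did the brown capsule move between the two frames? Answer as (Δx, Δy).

(1.5, -0.3)

The brown capsule was at about (1.2, 3.5) and moved to about (2.7, 3.2).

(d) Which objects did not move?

the purple capsule and the orange sphere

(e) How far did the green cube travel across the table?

1.8

The green cube moved from about (1.4, 6.7) to (2.7, 5.4), a distance of √(1.3² + 1.3²) ≈ 1.8.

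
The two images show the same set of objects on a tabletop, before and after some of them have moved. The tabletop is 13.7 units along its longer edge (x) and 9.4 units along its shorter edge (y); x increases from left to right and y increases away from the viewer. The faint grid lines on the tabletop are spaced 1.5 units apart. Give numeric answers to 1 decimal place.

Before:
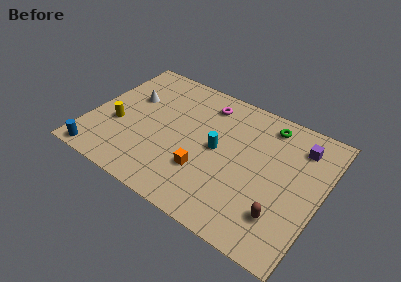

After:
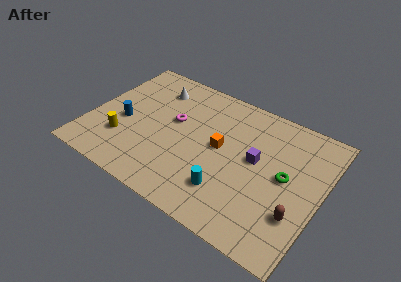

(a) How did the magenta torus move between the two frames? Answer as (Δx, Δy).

(-1.6, -2.2)

The magenta torus was at about (6.4, 7.7) and moved to about (4.8, 5.5).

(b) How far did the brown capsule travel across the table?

0.9

From (11.8, 2.3) to (12.6, 2.8), the brown capsule covered √(0.8² + 0.5²) ≈ 0.9 units.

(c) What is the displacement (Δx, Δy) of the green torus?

(1.5, -3.1)

The green torus was at about (10.1, 8.0) and moved to about (11.6, 4.9).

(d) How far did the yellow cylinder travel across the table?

1.0

From (1.7, 3.6) to (2.2, 2.7), the yellow cylinder covered √(0.5² + 0.9²) ≈ 1.0 units.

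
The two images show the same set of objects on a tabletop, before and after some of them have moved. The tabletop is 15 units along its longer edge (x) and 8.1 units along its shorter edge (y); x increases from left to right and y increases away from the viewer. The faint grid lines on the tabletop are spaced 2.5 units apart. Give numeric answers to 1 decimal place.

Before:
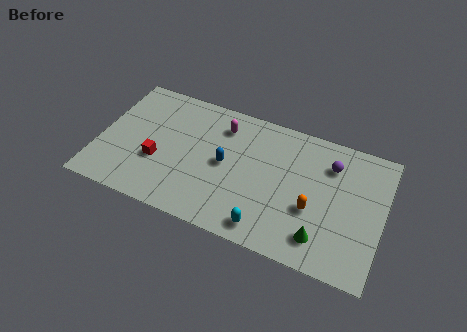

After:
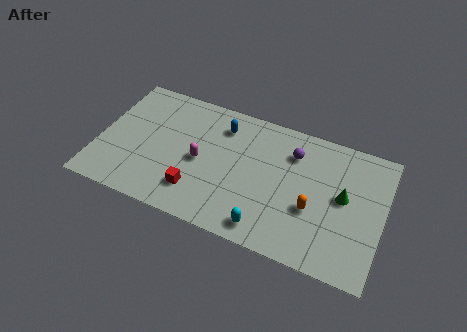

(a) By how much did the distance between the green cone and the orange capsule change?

+0.4

They were about 1.6 units apart before and 2.0 after — 0.4 units further apart.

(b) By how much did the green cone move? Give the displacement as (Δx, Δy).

(0.9, 2.8)

From the two frames, the green cone sits at roughly (12.0, 1.6) before and (12.9, 4.4) after.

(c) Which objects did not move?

the cyan capsule and the orange capsule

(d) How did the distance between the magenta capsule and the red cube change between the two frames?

-2.7

Before: roughly 4.6 units apart; after: 1.9. That's 2.7 units closer together.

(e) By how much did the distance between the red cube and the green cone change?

-1.0

They were about 8.9 units apart before and 7.9 after — 1.0 units closer together.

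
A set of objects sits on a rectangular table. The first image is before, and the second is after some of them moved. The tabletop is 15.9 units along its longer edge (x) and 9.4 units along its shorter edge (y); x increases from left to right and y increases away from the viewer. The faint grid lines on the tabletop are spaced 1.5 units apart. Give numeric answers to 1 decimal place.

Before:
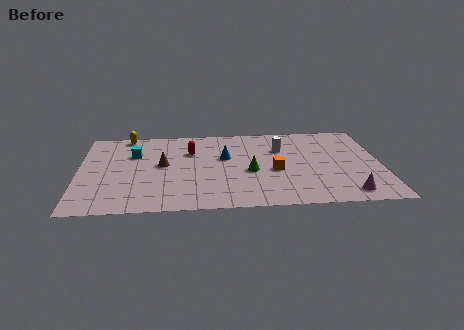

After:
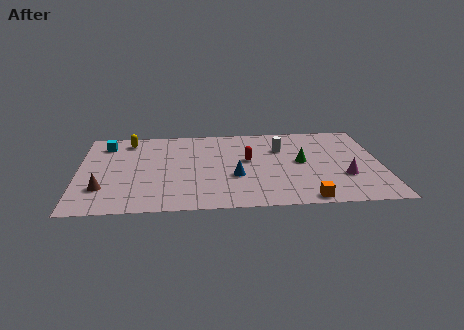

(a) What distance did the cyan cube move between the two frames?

1.9

From (2.9, 6.4) to (1.4, 7.6), the cyan cube covered √(1.5² + 1.2²) ≈ 1.9 units.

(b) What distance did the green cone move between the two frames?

2.8

The green cone moved from about (9.0, 4.0) to (11.7, 4.9), a distance of √(2.7² + 0.9²) ≈ 2.8.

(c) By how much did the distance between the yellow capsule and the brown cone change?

+1.6

The distance was about 4.0 in the first image and 5.6 in the second, so they moved 1.6 units further apart.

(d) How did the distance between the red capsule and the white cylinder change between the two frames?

-2.6

Before: roughly 4.8 units apart; after: 2.2. That's 2.6 units closer together.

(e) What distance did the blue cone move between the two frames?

2.3

The blue cone moved from about (7.7, 5.7) to (8.2, 3.5), a distance of √(0.5² + 2.2²) ≈ 2.3.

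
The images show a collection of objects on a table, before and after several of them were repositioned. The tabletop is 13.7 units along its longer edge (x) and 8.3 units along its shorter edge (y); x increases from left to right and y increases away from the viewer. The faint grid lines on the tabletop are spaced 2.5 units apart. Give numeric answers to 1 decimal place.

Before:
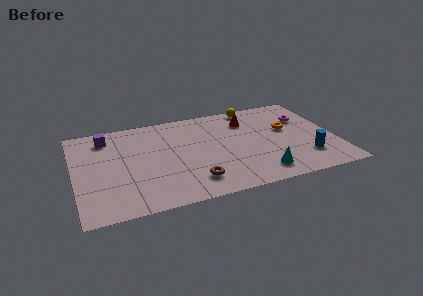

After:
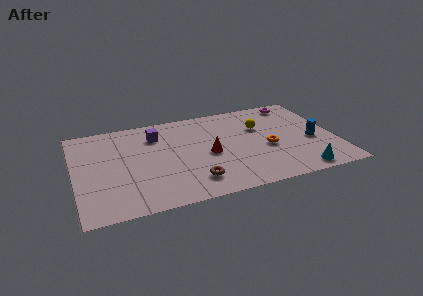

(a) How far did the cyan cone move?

2.1

The cyan cone was near (9.5, 1.4) before and (11.5, 0.9) after, so it travelled √(2.0² + 0.5²) ≈ 2.1 units.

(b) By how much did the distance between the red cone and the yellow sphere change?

+2.1

Before: roughly 1.3 units apart; after: 3.4. That's 2.1 units further apart.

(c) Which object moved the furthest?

the red cone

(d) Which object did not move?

the brown torus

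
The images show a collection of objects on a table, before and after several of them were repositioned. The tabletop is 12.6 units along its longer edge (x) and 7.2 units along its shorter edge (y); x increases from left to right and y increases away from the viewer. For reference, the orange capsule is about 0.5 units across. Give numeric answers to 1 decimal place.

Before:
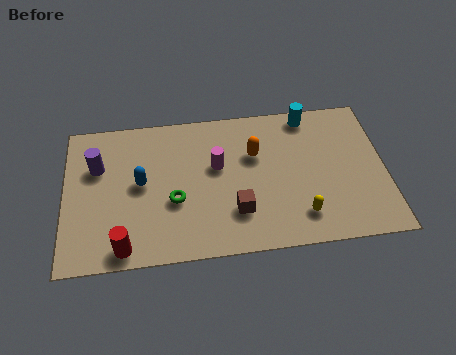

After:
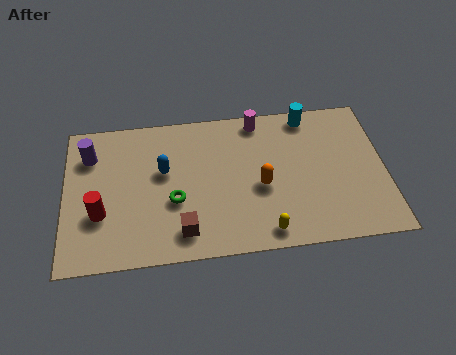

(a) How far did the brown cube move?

2.2

From (6.7, 2.0) to (4.6, 1.3), the brown cube covered √(2.1² + 0.7²) ≈ 2.2 units.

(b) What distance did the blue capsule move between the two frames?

1.0

The blue capsule moved from about (3.0, 3.8) to (3.9, 4.3), a distance of √(0.9² + 0.5²) ≈ 1.0.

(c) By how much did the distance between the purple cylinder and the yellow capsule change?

-0.4

They were about 8.6 units apart before and 8.2 after — 0.4 units closer together.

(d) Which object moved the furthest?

the magenta cylinder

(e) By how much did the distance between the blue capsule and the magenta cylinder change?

+1.3

They were about 3.0 units apart before and 4.3 after — 1.3 units further apart.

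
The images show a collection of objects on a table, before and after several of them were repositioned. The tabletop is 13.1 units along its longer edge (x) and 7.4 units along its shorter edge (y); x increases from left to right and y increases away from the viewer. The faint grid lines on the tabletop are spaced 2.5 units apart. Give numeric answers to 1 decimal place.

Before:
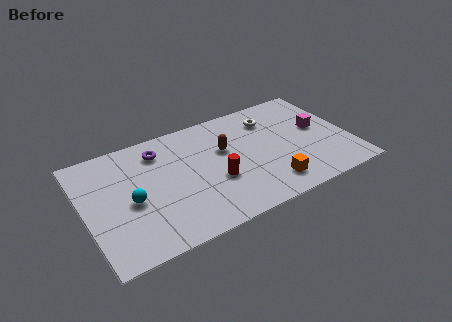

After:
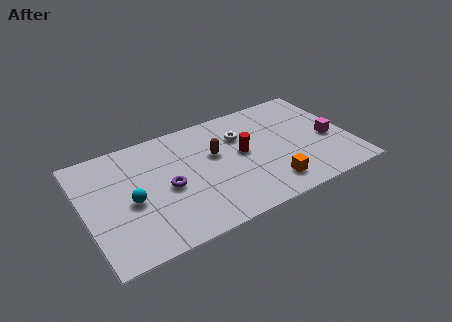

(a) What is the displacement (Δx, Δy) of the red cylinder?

(1.5, 1.2)

The red cylinder started near (6.3, 2.8) and ended near (7.8, 4.0).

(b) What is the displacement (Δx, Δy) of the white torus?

(-1.6, -0.5)

From the two frames, the white torus sits at roughly (9.5, 5.7) before and (7.9, 5.2) after.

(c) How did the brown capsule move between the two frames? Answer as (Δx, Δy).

(-0.5, -0.1)

From the two frames, the brown capsule sits at roughly (7.0, 4.6) before and (6.5, 4.5) after.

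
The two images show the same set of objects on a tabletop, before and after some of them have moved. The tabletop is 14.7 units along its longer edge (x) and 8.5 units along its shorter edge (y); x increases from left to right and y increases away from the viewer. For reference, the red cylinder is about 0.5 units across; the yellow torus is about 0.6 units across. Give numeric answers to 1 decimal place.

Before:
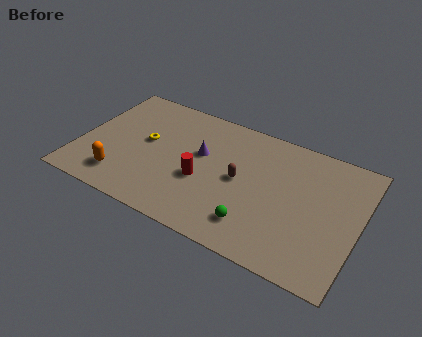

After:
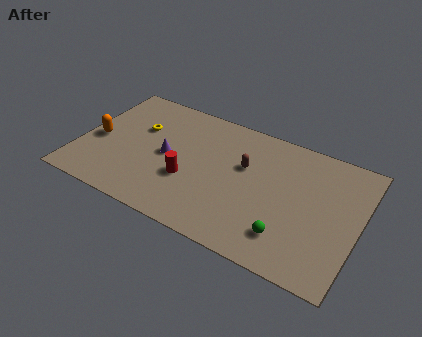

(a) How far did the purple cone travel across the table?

1.9

The purple cone was near (6.3, 5.1) before and (4.6, 4.2) after, so it travelled √(1.7² + 0.9²) ≈ 1.9 units.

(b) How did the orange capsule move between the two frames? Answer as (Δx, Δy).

(-1.6, 2.1)

From the two frames, the orange capsule sits at roughly (2.5, 1.7) before and (0.9, 3.8) after.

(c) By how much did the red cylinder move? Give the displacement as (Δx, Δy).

(-0.7, -0.3)

The red cylinder started near (6.6, 3.4) and ended near (5.9, 3.1).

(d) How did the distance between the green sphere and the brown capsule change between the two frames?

+1.6

Before: roughly 2.7 units apart; after: 4.3. That's 1.6 units further apart.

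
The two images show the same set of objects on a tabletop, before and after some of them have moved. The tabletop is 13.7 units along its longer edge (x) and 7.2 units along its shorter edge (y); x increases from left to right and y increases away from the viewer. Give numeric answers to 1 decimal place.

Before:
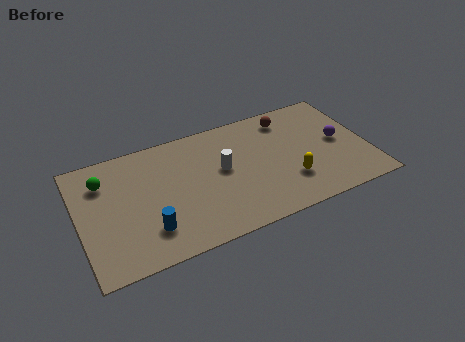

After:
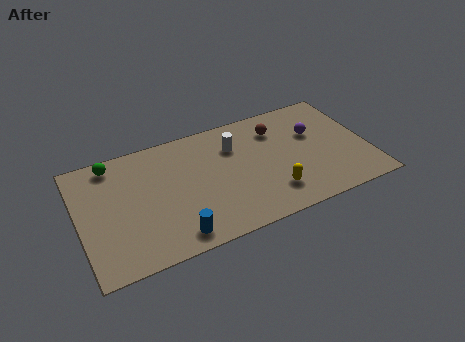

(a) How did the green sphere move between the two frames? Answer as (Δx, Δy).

(0.5, 0.9)

The green sphere started near (1.3, 5.4) and ended near (1.8, 6.3).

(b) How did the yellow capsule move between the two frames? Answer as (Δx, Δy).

(-0.9, -0.4)

The yellow capsule started near (9.8, 2.1) and ended near (8.9, 1.7).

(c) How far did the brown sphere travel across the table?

0.8

From (10.2, 6.0) to (9.6, 5.5), the brown sphere covered √(0.6² + 0.5²) ≈ 0.8 units.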